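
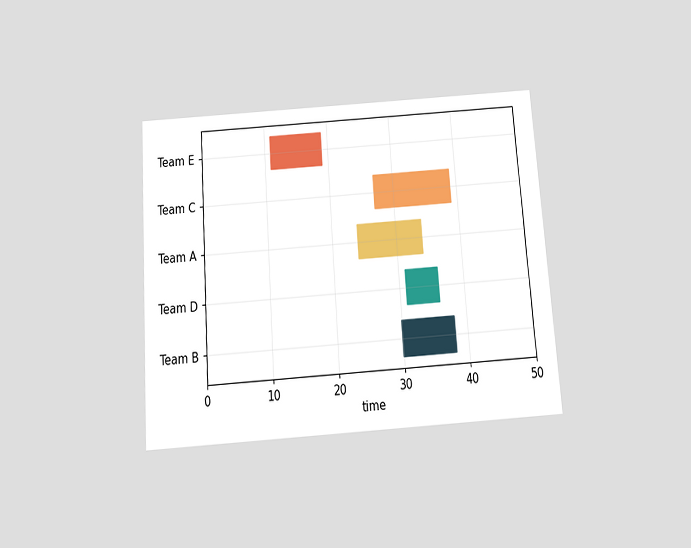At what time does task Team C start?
27

The chart is tilted about 4° counter-clockwise and viewed slightly from below. The Team C bar begins at t=27.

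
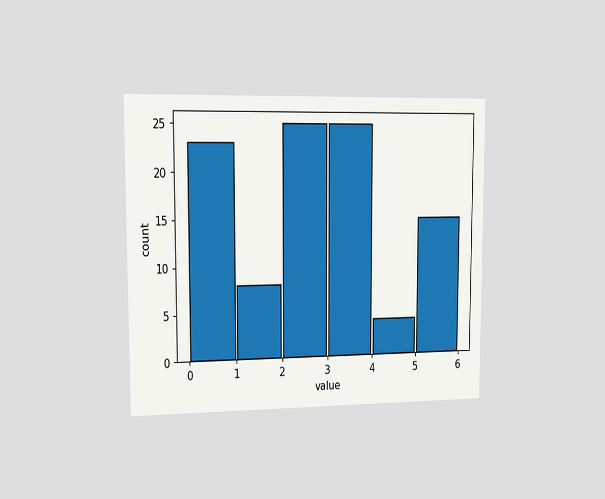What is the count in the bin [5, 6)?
15

The chart is viewed slightly from the left. The [5, 6) bin has height 15.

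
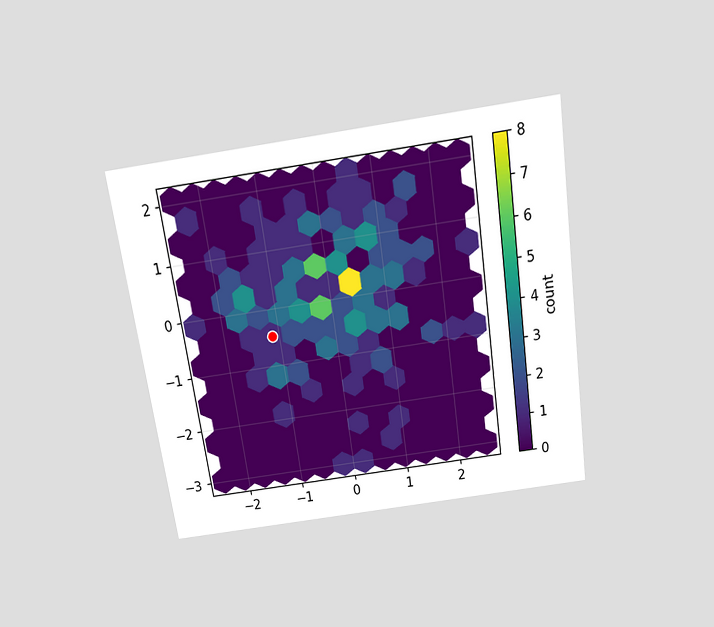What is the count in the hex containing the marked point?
The chart is tilted about 8° counter-clockwise and viewed slightly from above. The marked hex reads 1 on the colorbar.

1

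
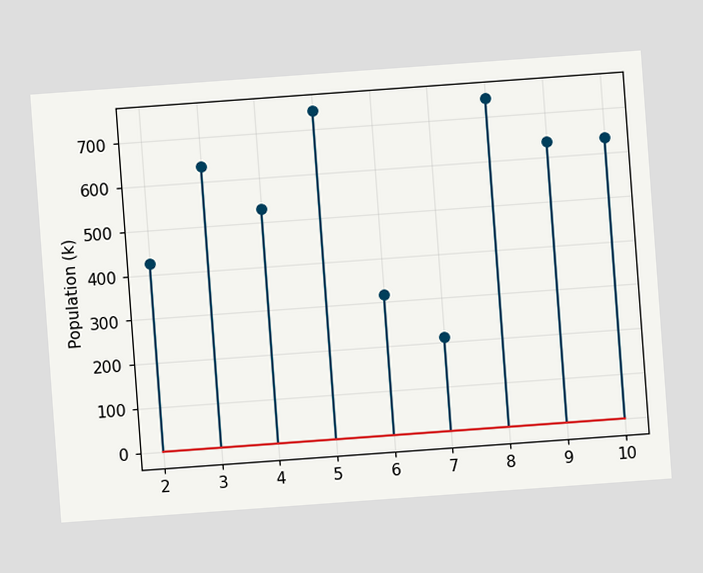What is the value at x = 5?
742k

The chart is tilted about 4° counter-clockwise. The stem at x=5 reaches 742k.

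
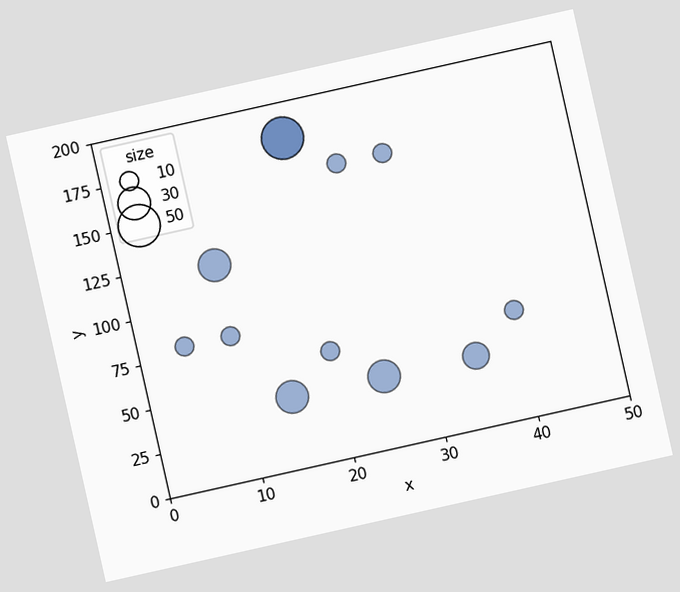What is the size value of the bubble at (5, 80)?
10

The chart is tilted about 13° counter-clockwise. Matching the bubble at (5, 80) against the size legend gives 10.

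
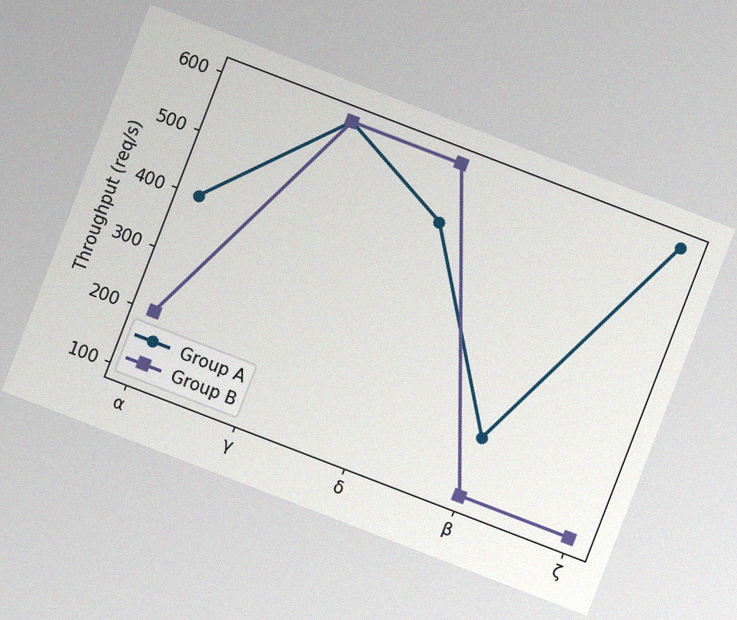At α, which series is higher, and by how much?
Group A, by 200req/s

The chart is tilted about 21° clockwise, with some photo noise. At α, Group A sits above the other line by 200req/s.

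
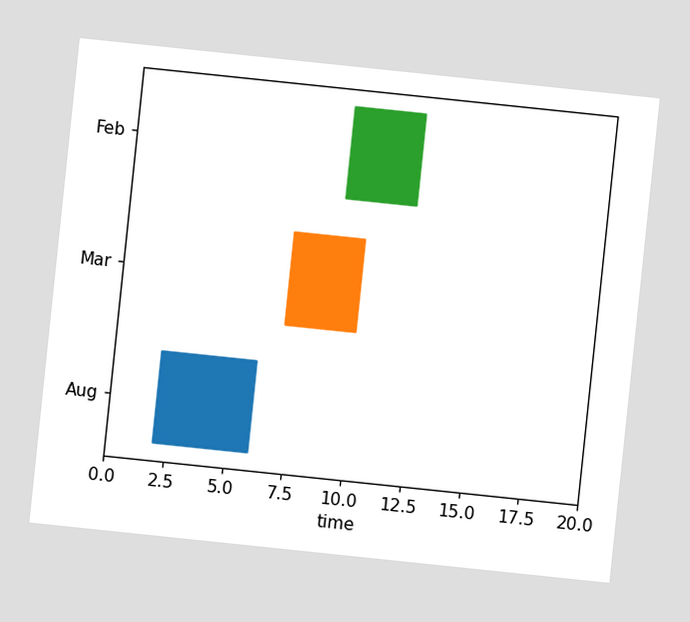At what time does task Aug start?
The chart is tilted about 6° clockwise. The Aug bar begins at t=2.

2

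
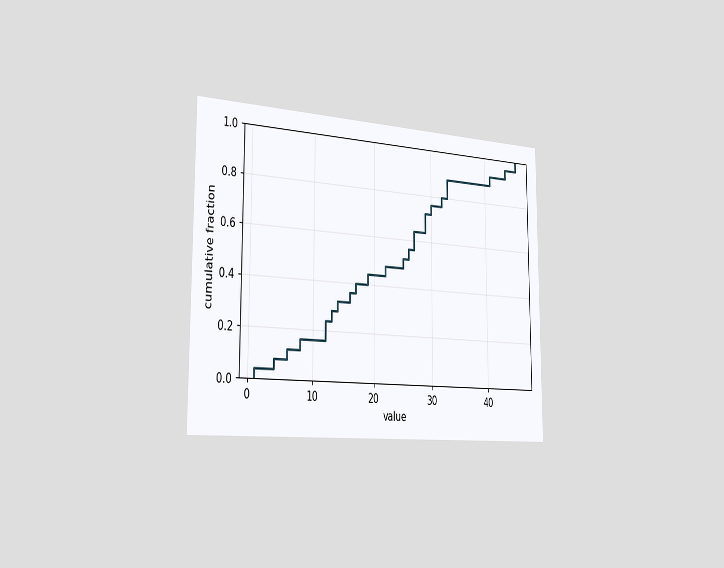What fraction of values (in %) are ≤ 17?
The chart is viewed slightly from the left. At x=17 the ECDF step is at 40%.

40%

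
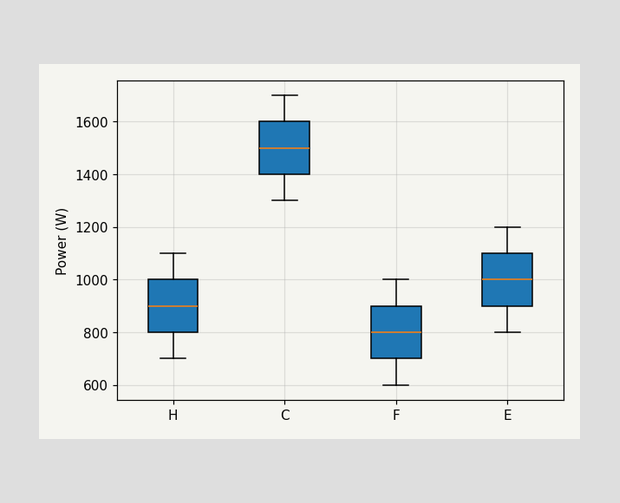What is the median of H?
900W

The median line in the H box sits at 900W.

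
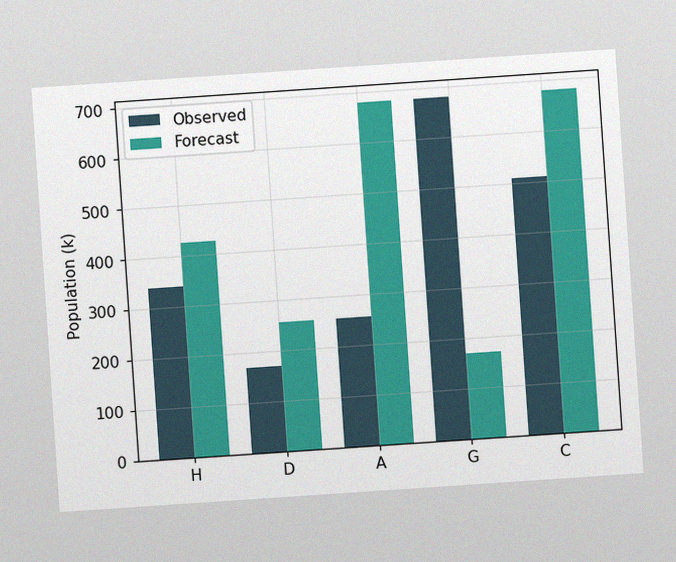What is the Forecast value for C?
The chart is tilted about 4° counter-clockwise, with some photo noise. The Forecast bar at C reaches 680k on the y-axis.

680k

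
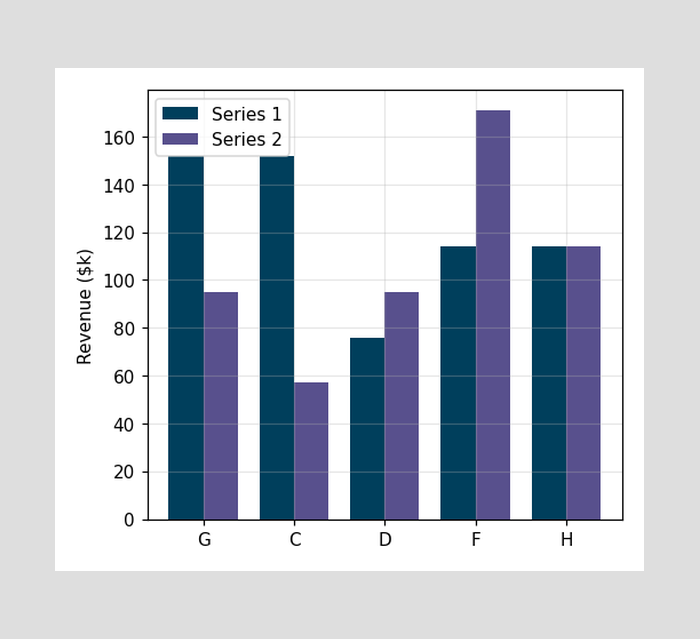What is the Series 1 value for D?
$76k

The Series 1 bar at D reaches $76k on the y-axis.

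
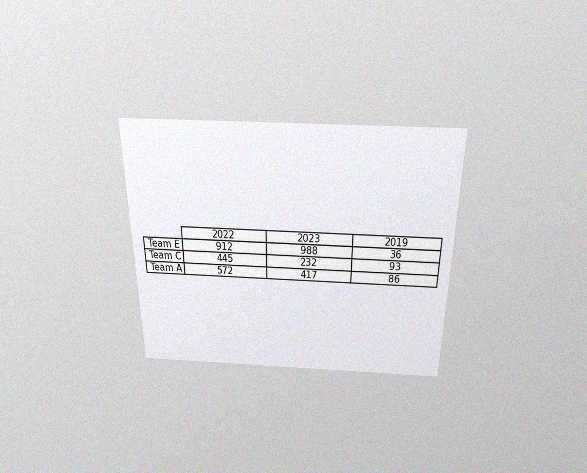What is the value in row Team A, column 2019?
86

The chart is viewed slightly from above, with some photo noise. The (Team A, 2019) cell reads 86.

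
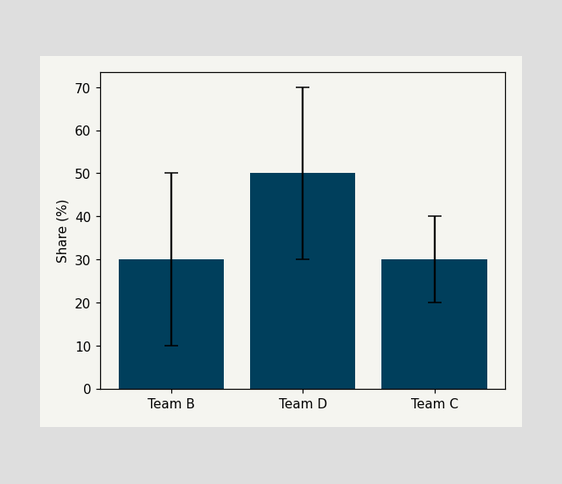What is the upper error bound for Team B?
50%

The Team B bar's upper whisker reaches 50%.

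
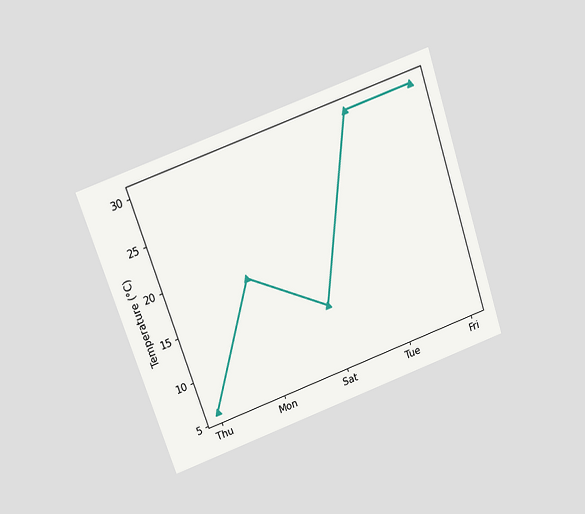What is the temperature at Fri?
The chart is tilted about 19° counter-clockwise and viewed slightly from above. At Fri, the line is at 30°C.

30°C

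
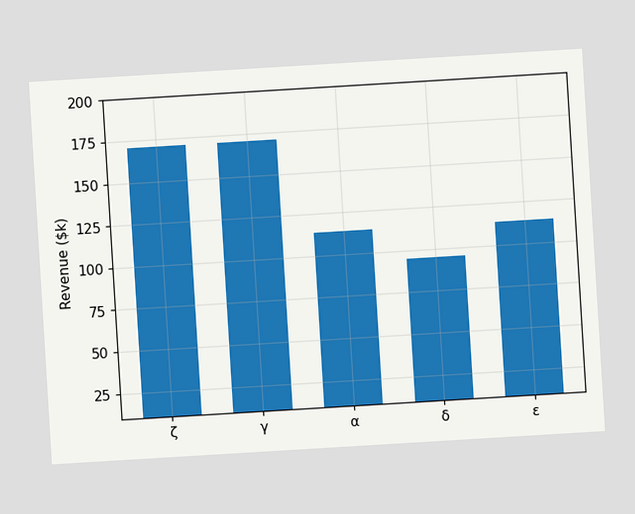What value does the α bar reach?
$114k

The chart is tilted about 3° counter-clockwise. Reading along the chart's y-axis, the α bar reaches $114k.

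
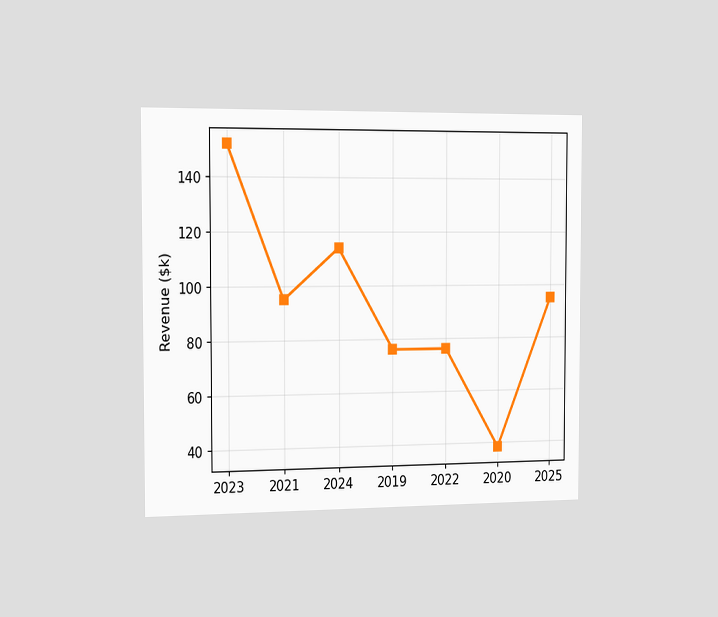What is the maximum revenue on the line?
$152k

The chart is viewed slightly from the left. The highest point is at 2023, and reading across to the y-axis gives $152k.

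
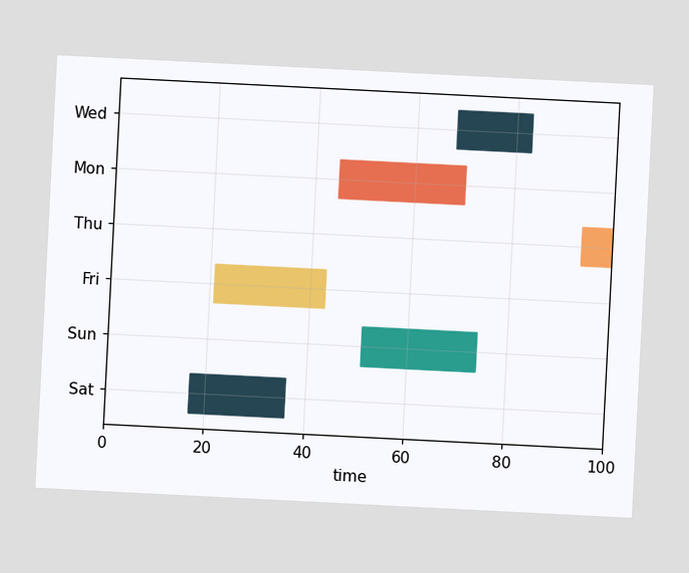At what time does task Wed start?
68

The chart is tilted about 3° clockwise. The Wed bar begins at t=68.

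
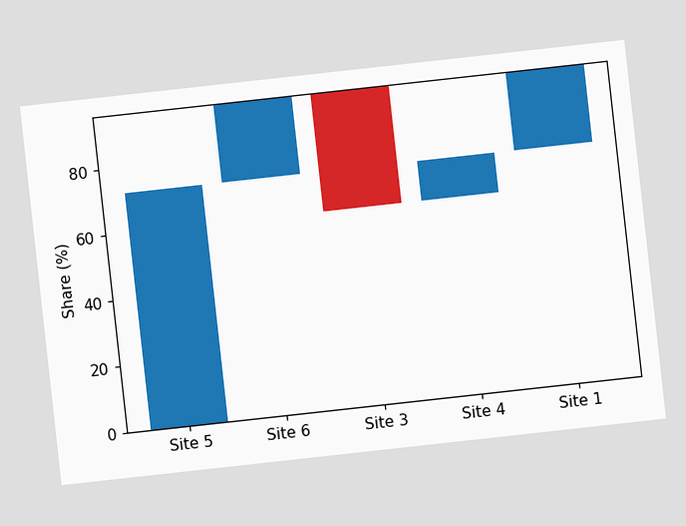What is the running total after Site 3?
The chart is tilted about 6° counter-clockwise. After Site 3 the running total reaches 60%.

60%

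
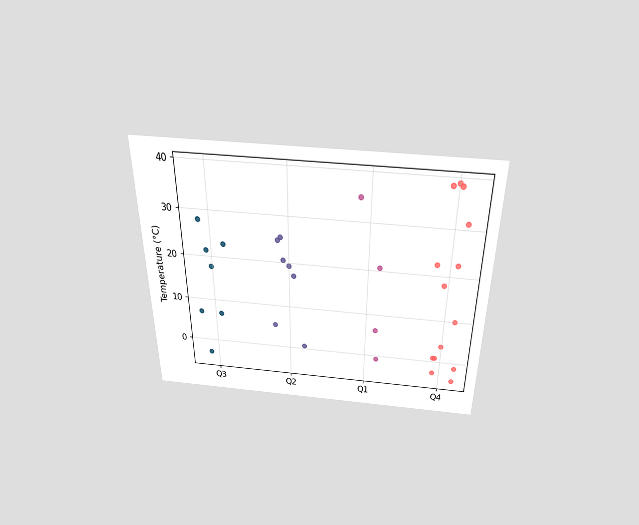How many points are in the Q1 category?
The chart is viewed slightly from above. Counting the markers in the Q1 column gives 4.

4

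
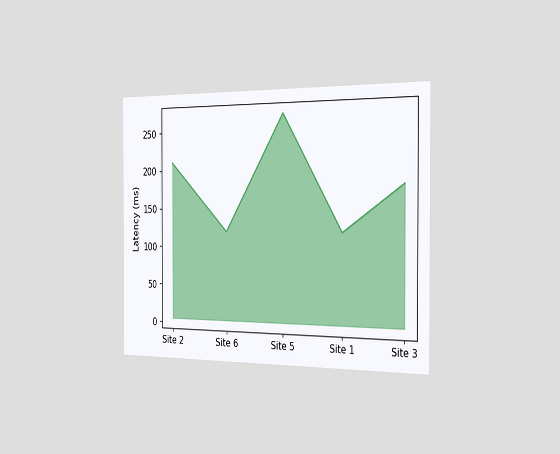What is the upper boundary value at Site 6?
The chart is viewed slightly from the right. At Site 6 the upper boundary is at 120ms.

120ms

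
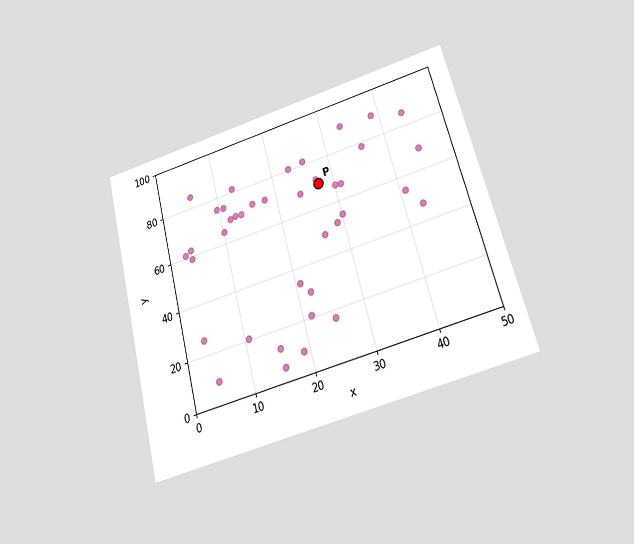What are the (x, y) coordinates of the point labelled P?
(27.5, 70)

The chart is tilted about 15° counter-clockwise and viewed slightly from below. Following the gridlines from P to each axis, P sits at (27.5, 70).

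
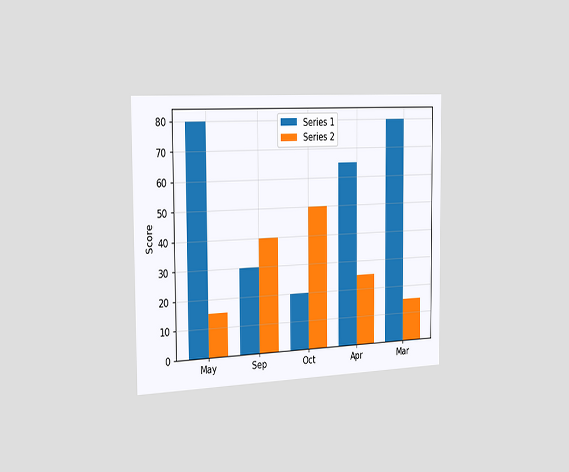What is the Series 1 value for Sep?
30

The chart is viewed slightly from the left. The Series 1 bar at Sep reaches 30 on the y-axis.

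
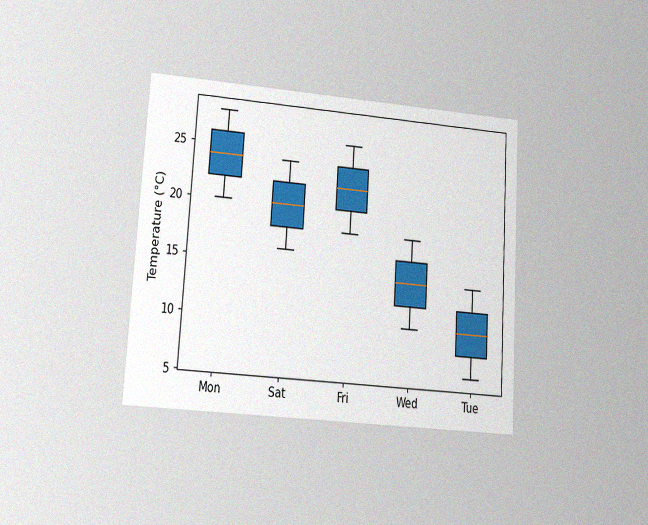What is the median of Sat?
20°C

The chart is tilted about 4° clockwise and viewed at a slight angle, with some photo noise. The median line in the Sat box sits at 20°C.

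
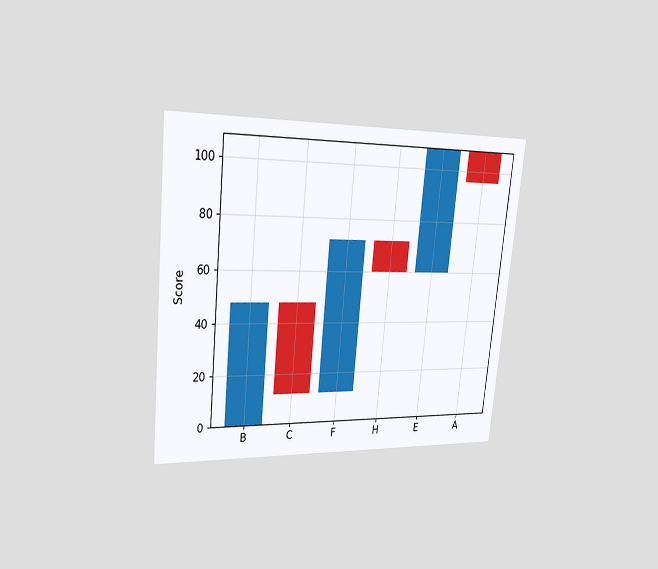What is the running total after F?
The chart is tilted about 6° clockwise and viewed slightly from the left. After F the running total reaches 72.

72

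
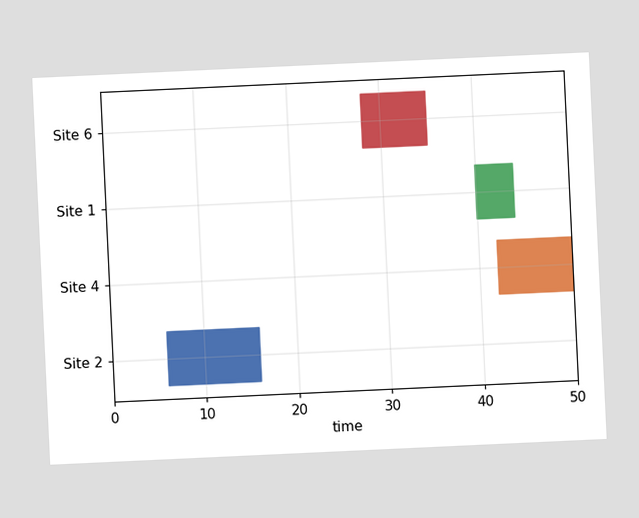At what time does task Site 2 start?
6

The chart is tilted about 3° counter-clockwise. The Site 2 bar begins at t=6.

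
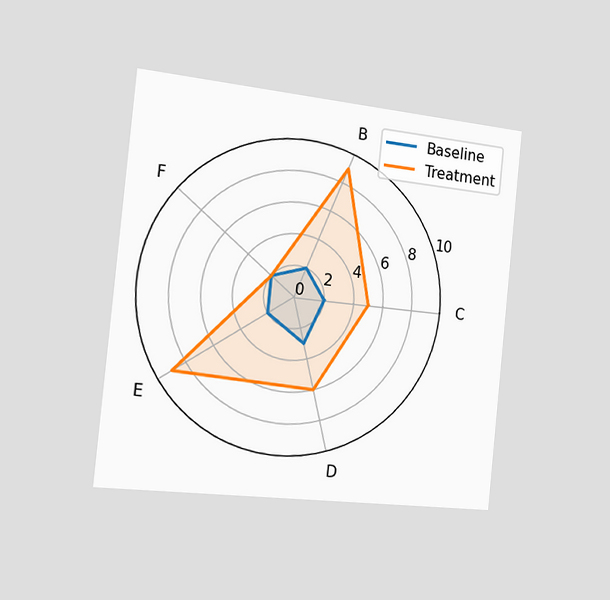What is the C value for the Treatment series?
The chart is tilted about 6° clockwise and viewed slightly from the left. On the C axis, Treatment reaches 5.

5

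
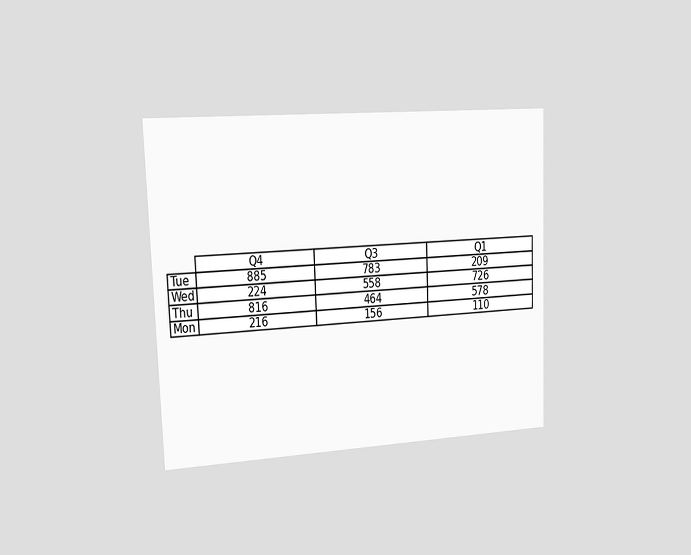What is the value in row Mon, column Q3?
156

The chart is tilted about 2° counter-clockwise and viewed slightly from the left. The (Mon, Q3) cell reads 156.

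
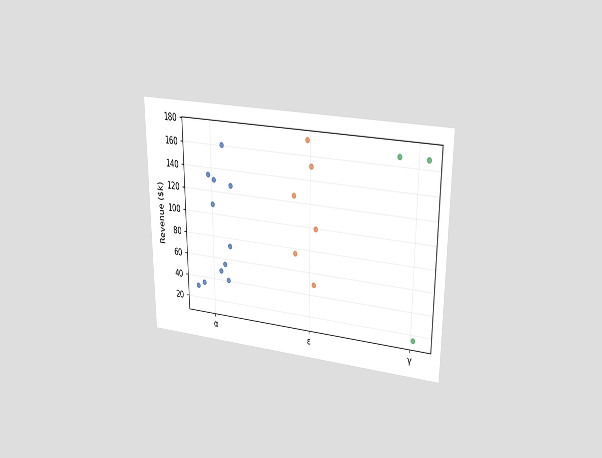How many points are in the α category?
11

The chart is viewed at a slight angle. Counting the markers in the α column gives 11.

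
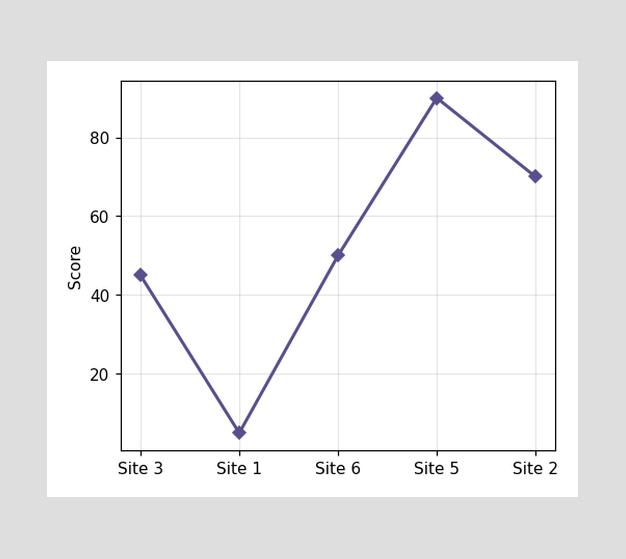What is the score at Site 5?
90

At Site 5, the line is at 90.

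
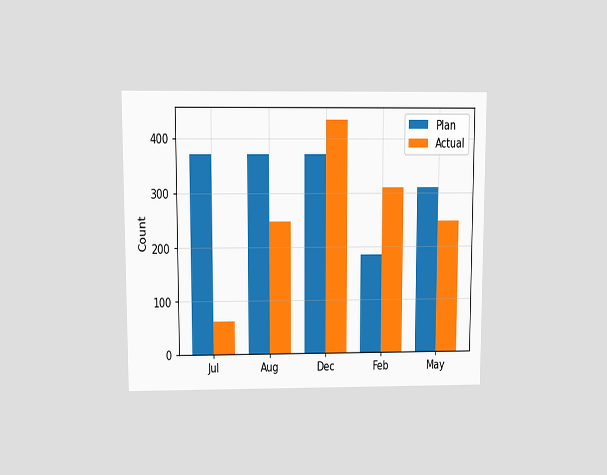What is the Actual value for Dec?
434

The chart is viewed slightly from above. The Actual bar at Dec reaches 434 on the y-axis.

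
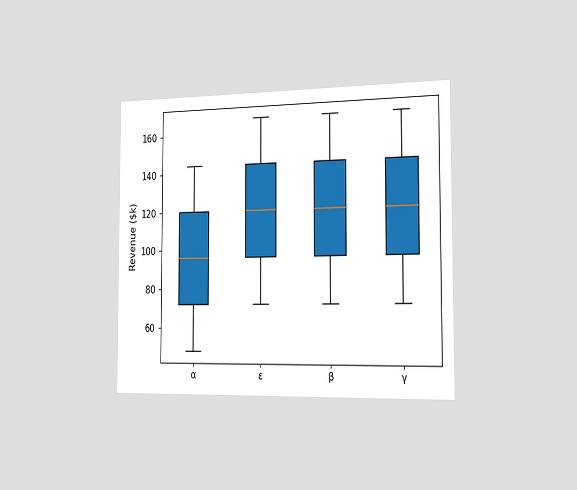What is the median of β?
The chart is viewed slightly from the right. The median line in the β box sits at $120k.

$120k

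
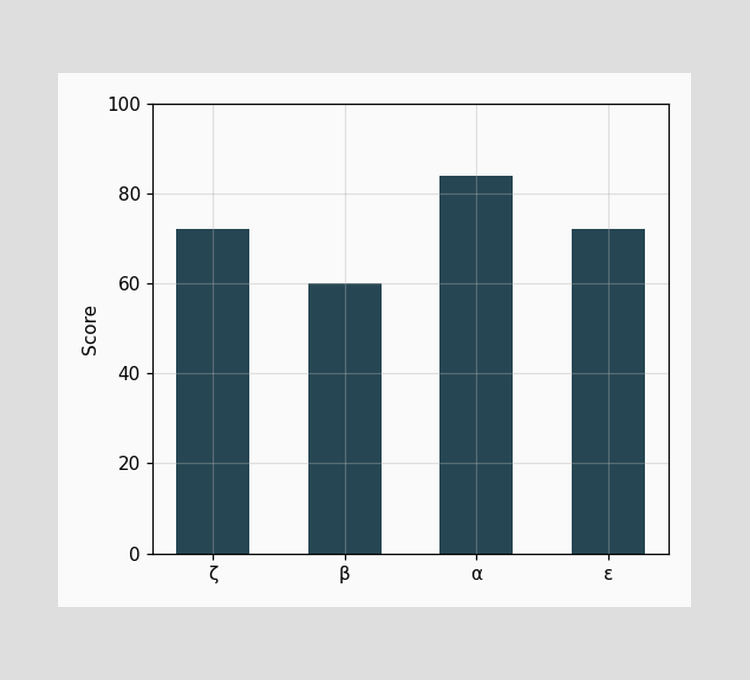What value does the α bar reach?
84

Reading along the chart's y-axis, the α bar reaches 84.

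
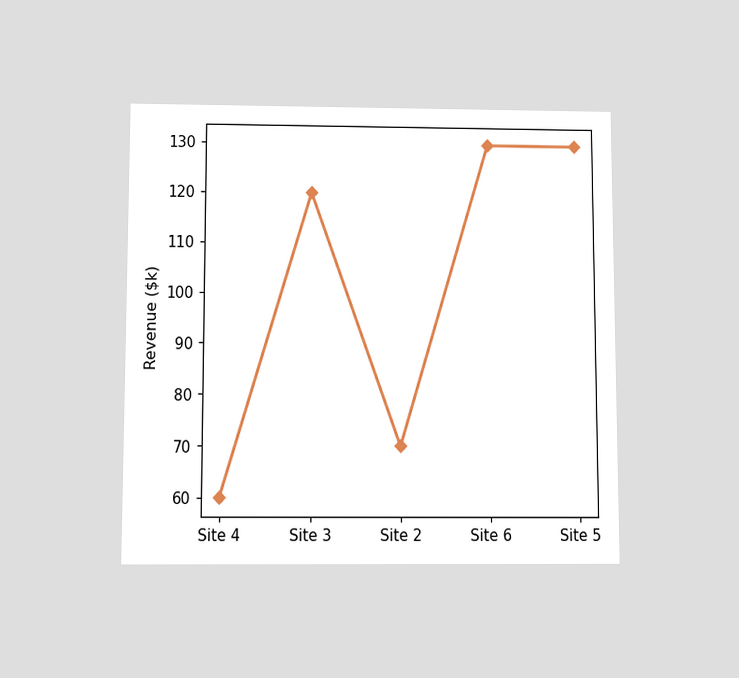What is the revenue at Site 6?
$130k

The chart is viewed slightly from below. At Site 6, the line is at $130k.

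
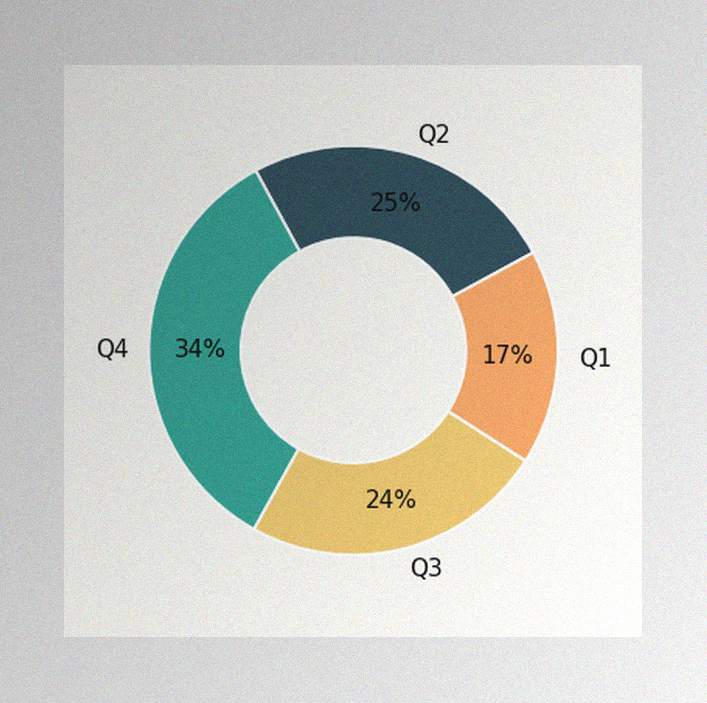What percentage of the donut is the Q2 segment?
25%

The image has some photo noise and uneven lighting. The Q2 segment takes up 25% of the ring.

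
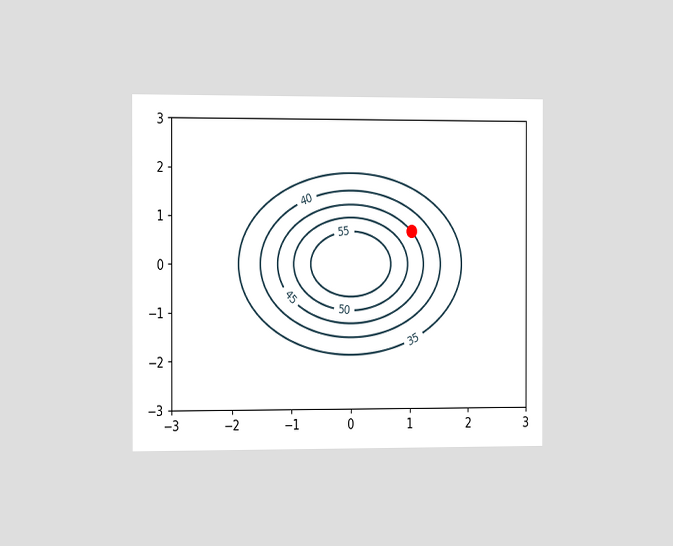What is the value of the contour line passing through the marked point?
The chart is viewed slightly from the left. The marked point sits on the contour labelled 45.

45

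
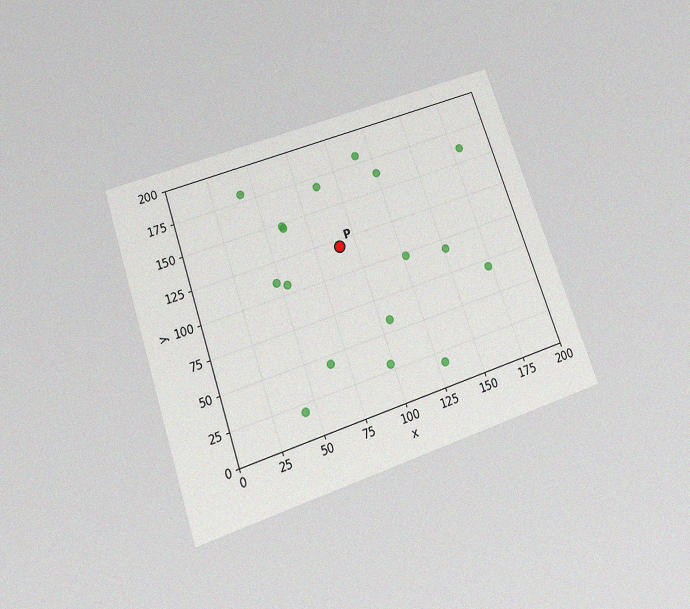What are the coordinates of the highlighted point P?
(90, 120)

The chart is tilted about 19° counter-clockwise and viewed slightly from below, with some photo noise. Following the gridlines from P to each axis, P sits at (90, 120).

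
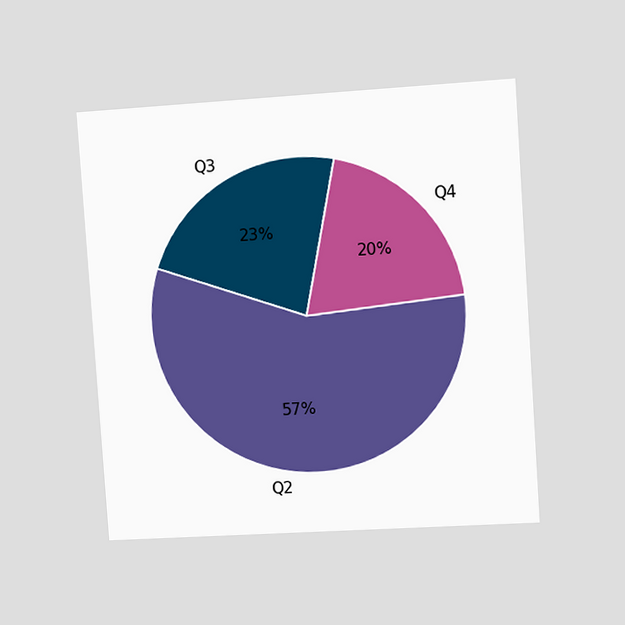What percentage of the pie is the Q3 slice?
The chart is tilted about 4° counter-clockwise and viewed at a slight angle. The Q3 slice takes up 23% of the pie.

23%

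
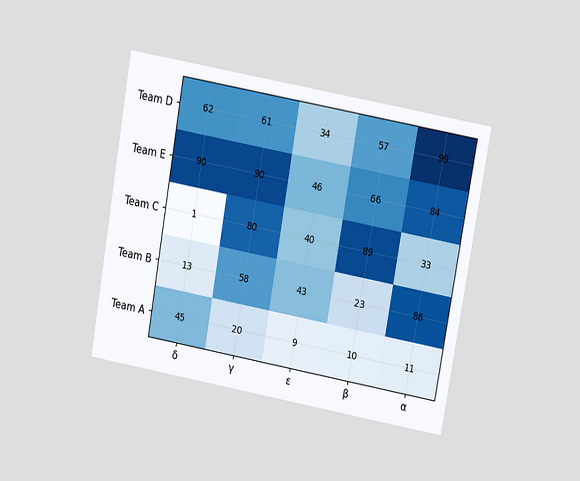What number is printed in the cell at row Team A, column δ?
The chart is tilted about 10° clockwise and viewed at a slight angle. The (Team A, δ) cell reads 45.

45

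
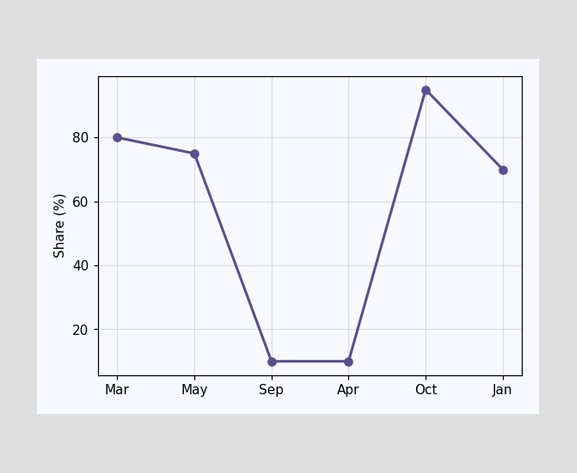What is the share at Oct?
95%

At Oct, the line is at 95%.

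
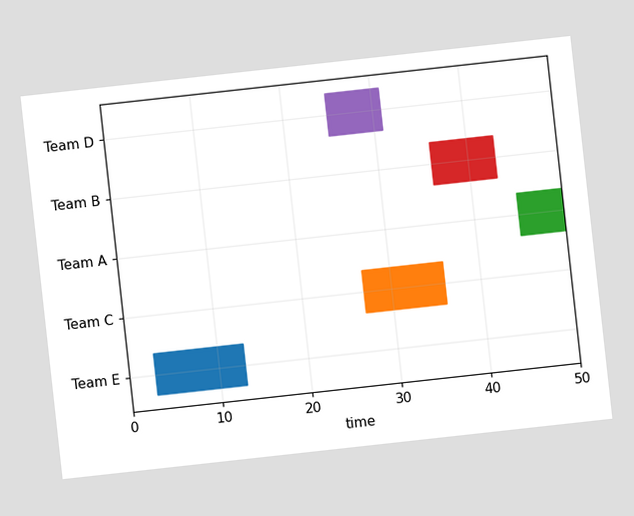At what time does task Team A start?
The chart is tilted about 6° counter-clockwise. The Team A bar begins at t=45.

45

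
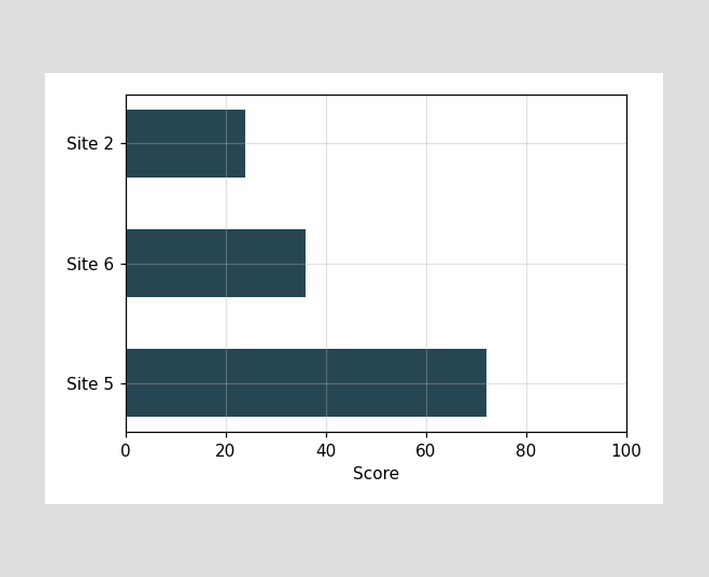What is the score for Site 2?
24

Reading along the chart's x-axis, the Site 2 bar reaches 24.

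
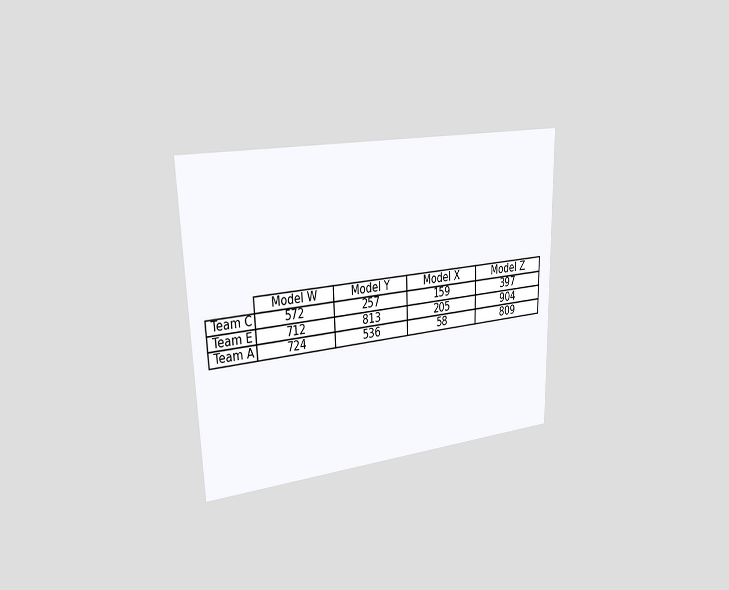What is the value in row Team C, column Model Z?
397

The chart is viewed slightly from the left. The (Team C, Model Z) cell reads 397.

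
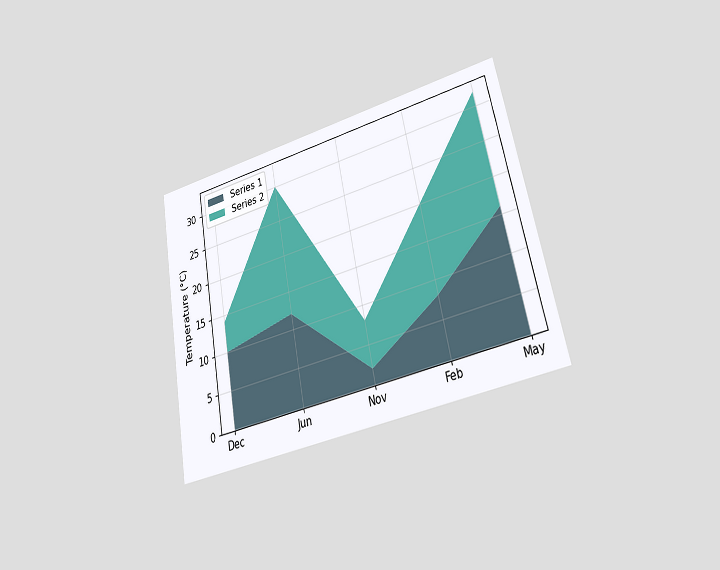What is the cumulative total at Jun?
30°C

The chart is tilted about 11° counter-clockwise and viewed at a slight angle. The stacked total at Jun reaches 30°C.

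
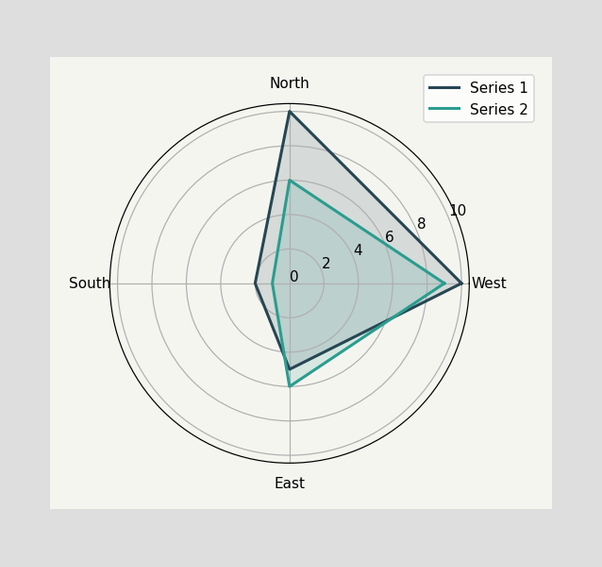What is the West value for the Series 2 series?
On the West axis, Series 2 reaches 9.

9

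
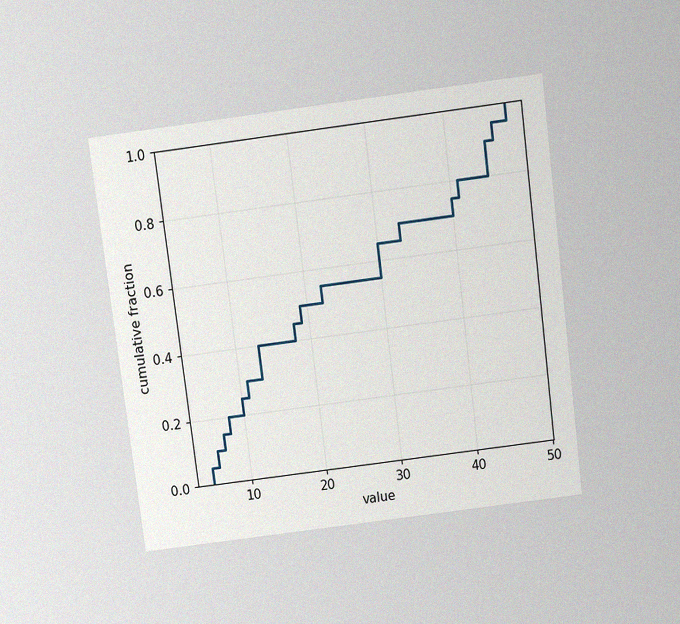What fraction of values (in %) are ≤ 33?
The chart is tilted about 7° counter-clockwise and viewed slightly from above, with some photo noise. At x=33 the ECDF step is at 70%.

70%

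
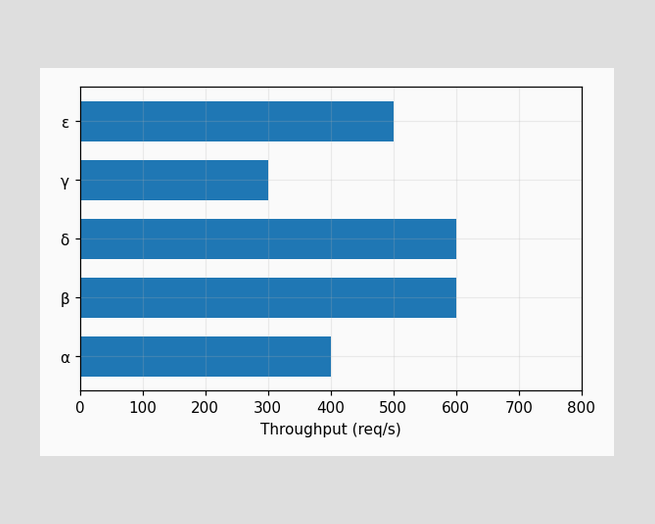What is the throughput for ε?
Reading along the chart's x-axis, the ε bar reaches 500req/s.

500req/s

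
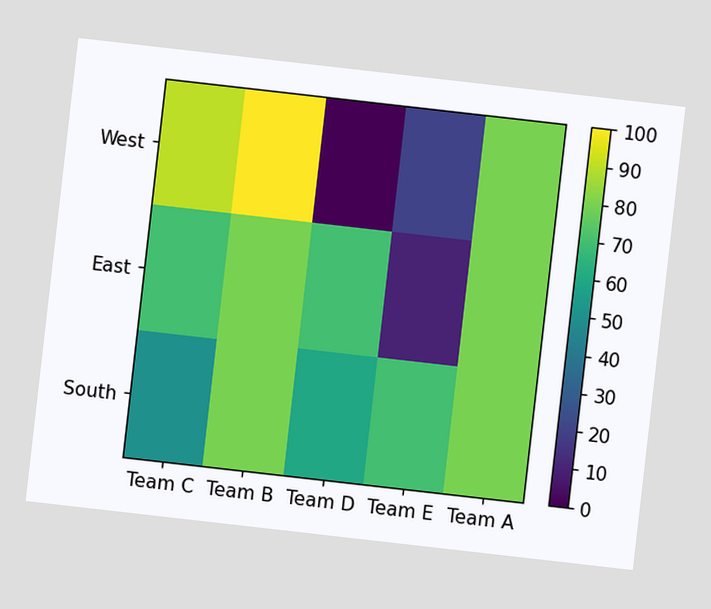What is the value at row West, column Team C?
The chart is tilted about 6° clockwise. Matching cell (West, Team C) against the colorbar gives 90.

90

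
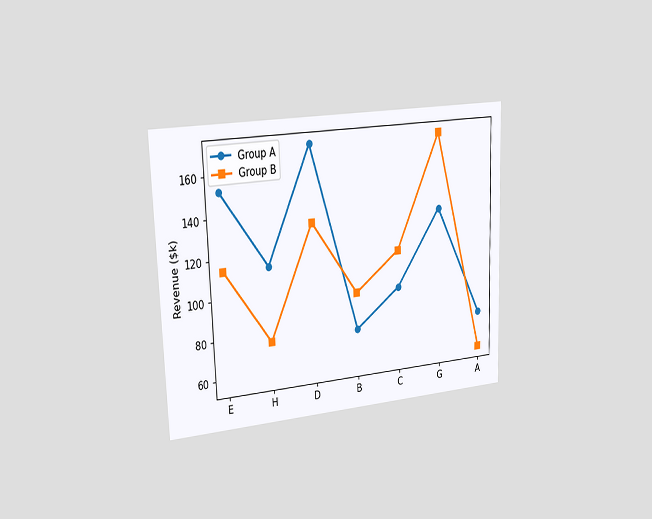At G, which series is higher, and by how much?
The chart is tilted about 2° counter-clockwise and viewed slightly from the left. At G, Group B sits above the other line by $38k.

Group B, by $38k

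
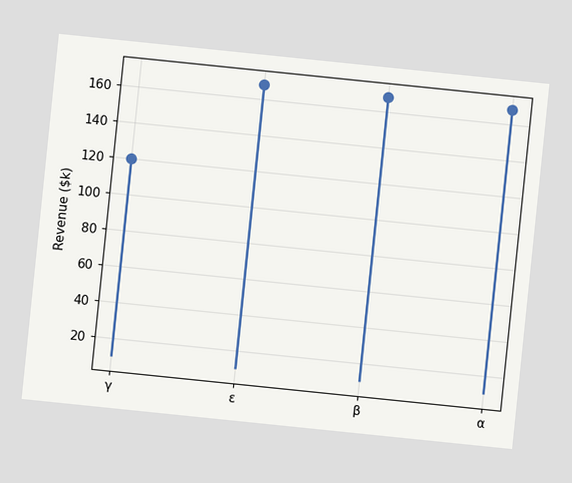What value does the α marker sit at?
$168k

The chart is tilted about 6° clockwise. The α marker sits at $168k.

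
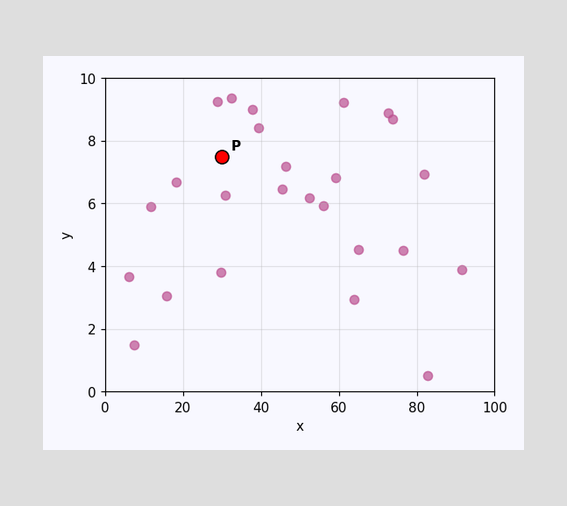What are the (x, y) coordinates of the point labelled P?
Following the gridlines from P to each axis, P sits at (30, 7.5).

(30, 7.5)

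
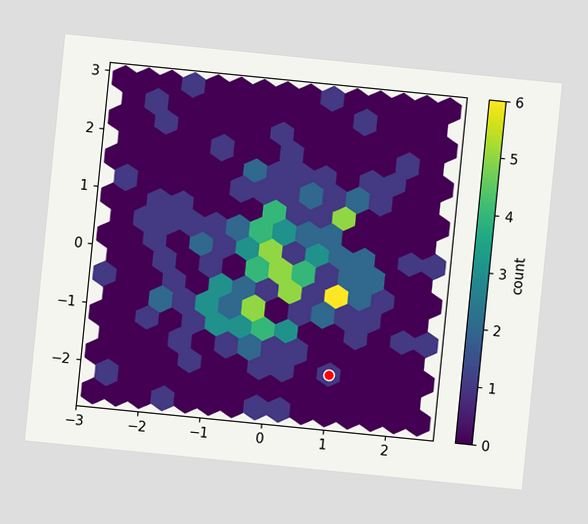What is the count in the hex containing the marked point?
The chart is tilted about 6° clockwise. The marked hex reads 1 on the colorbar.

1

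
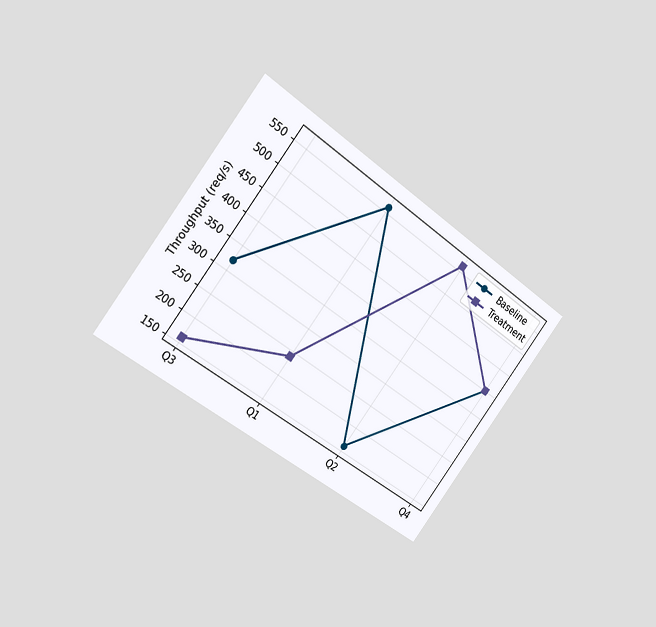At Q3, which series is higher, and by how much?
Baseline, by 160req/s

The chart is tilted about 37° clockwise and viewed slightly from the left. At Q3, Baseline sits above the other line by 160req/s.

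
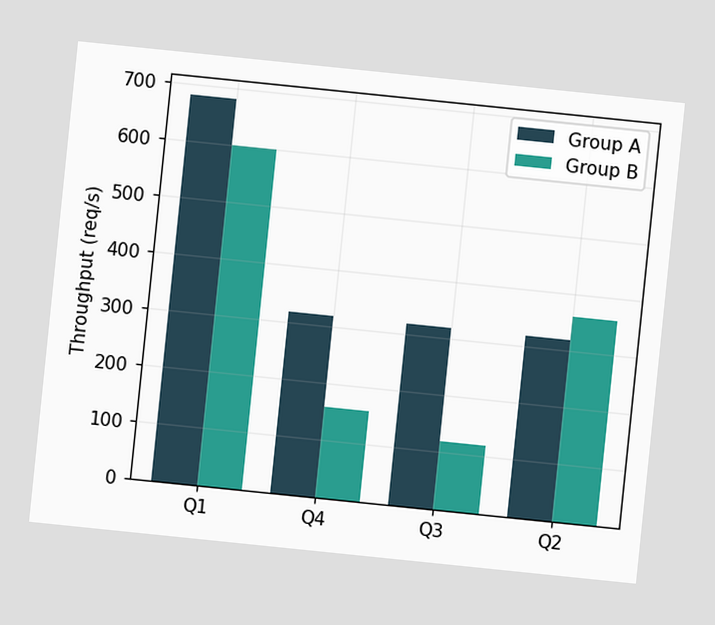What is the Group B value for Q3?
120req/s

The chart is tilted about 6° clockwise. The Group B bar at Q3 reaches 120req/s on the y-axis.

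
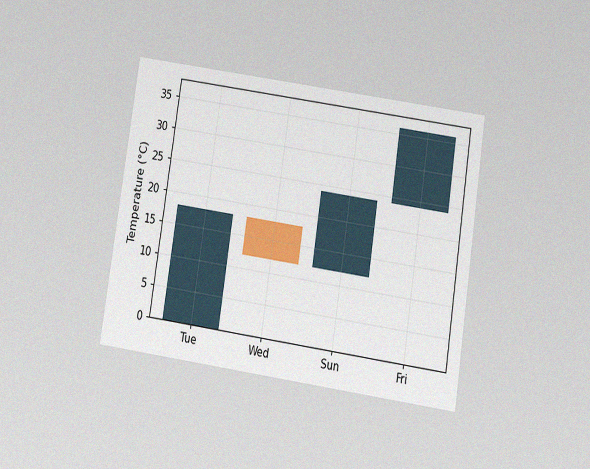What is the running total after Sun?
The chart is tilted about 9° clockwise and viewed slightly from below, with some photo noise. After Sun the running total reaches 24°C.

24°C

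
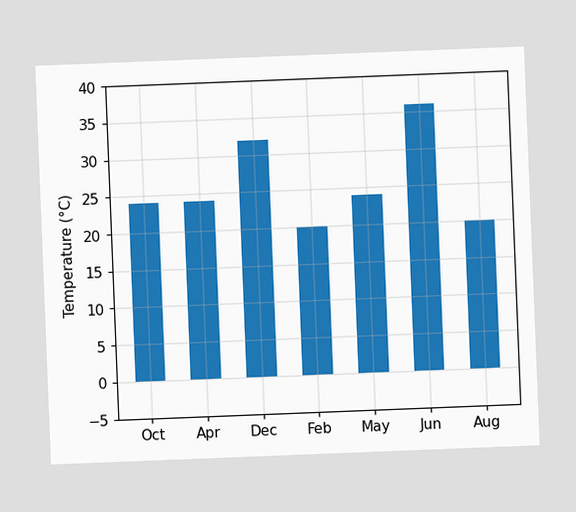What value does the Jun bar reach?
36°C

The chart is tilted about 2° counter-clockwise. Reading along the chart's y-axis, the Jun bar reaches 36°C.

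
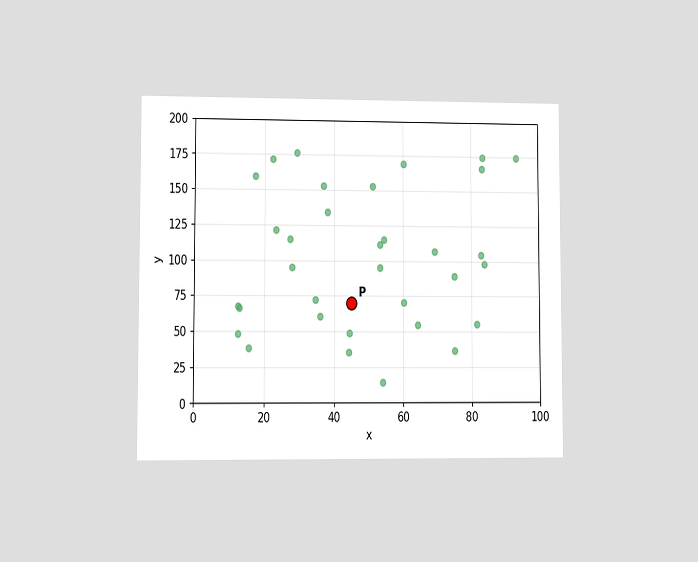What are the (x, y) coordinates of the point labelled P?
The chart is viewed at a slight angle. Following the gridlines from P to each axis, P sits at (45, 70).

(45, 70)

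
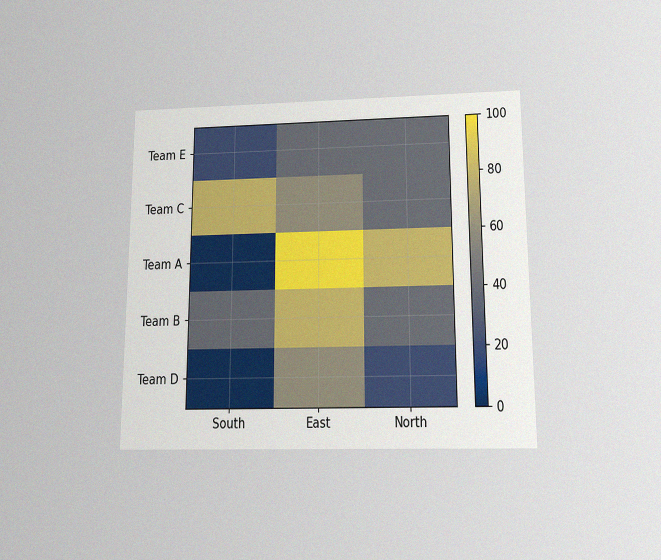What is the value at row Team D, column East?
The chart is viewed slightly from below, with some photo noise. Matching cell (Team D, East) against the colorbar gives 60.

60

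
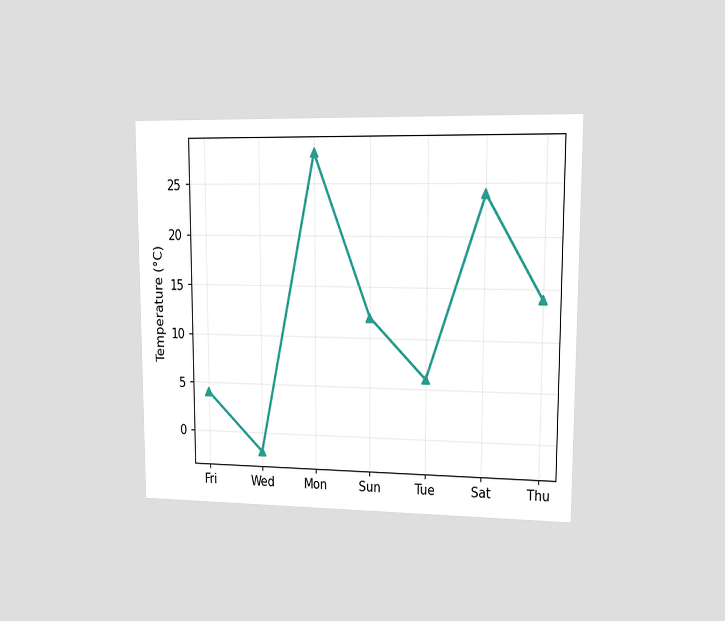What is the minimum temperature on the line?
-2°C

The chart is viewed at a slight angle. The lowest point is at Wed, and reading across to the y-axis gives -2°C.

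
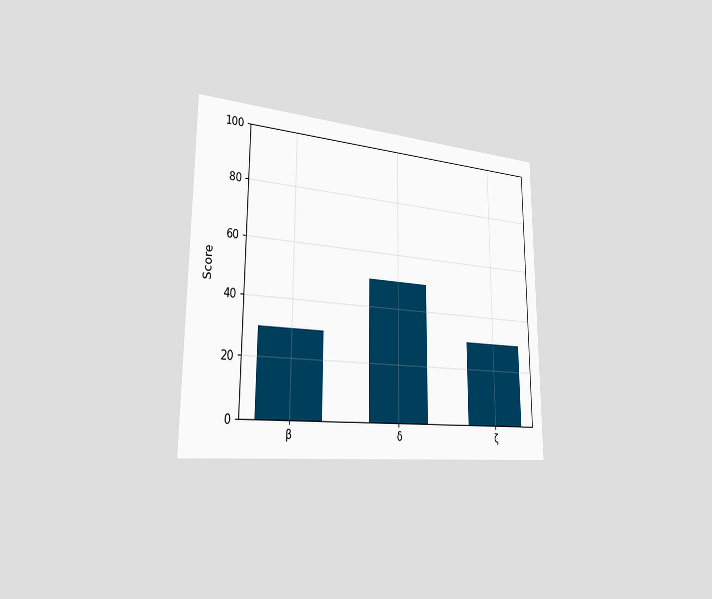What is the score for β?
The chart is viewed slightly from the left. Reading along the chart's y-axis, the β bar reaches 30.

30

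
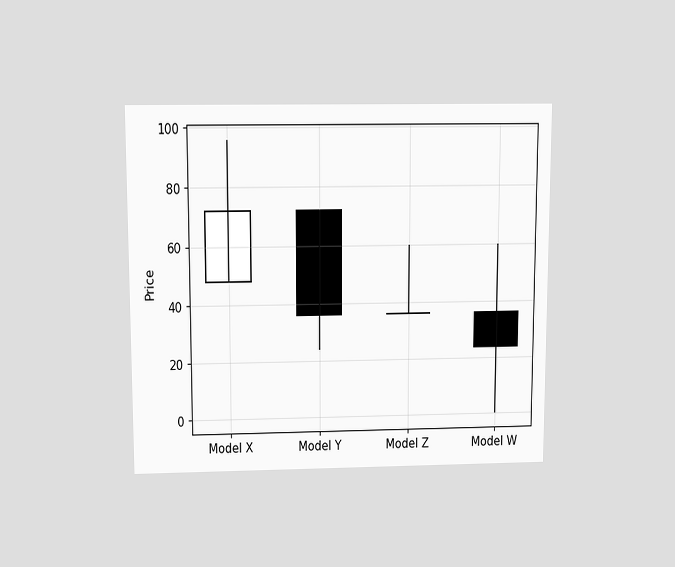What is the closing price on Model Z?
36

The chart is viewed slightly from above. The Model Z candle closes at 36.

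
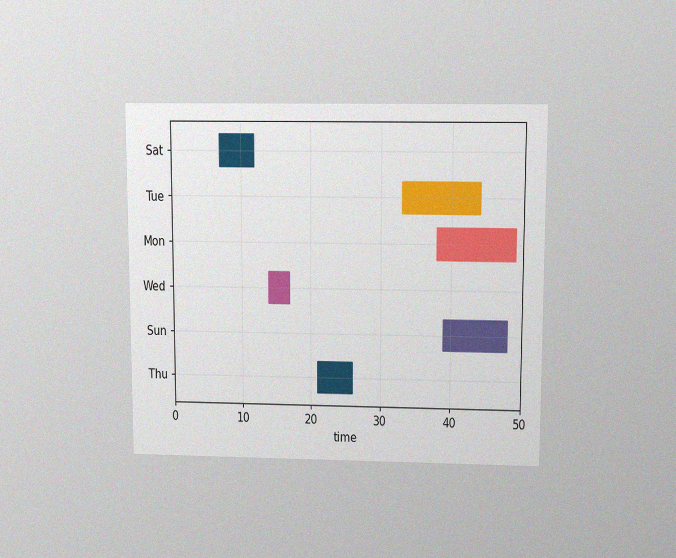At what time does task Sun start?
39

The chart is viewed slightly from above, with some photo noise. The Sun bar begins at t=39.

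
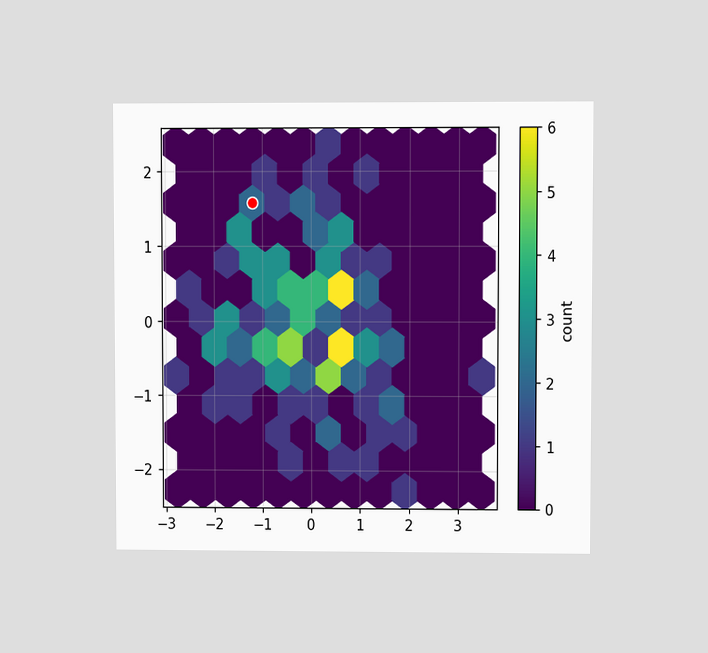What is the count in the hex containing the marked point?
2

The chart is viewed at a slight angle. The marked hex reads 2 on the colorbar.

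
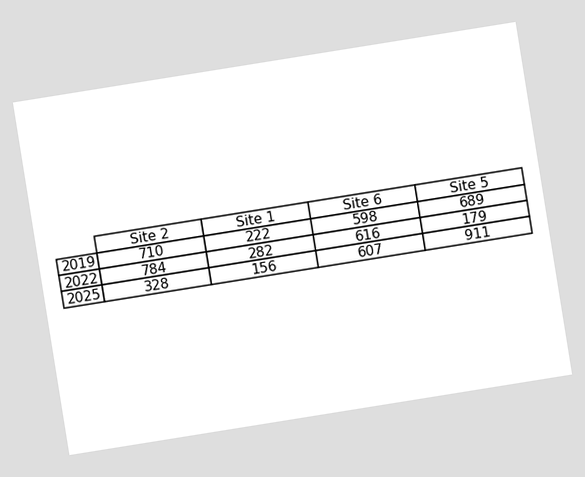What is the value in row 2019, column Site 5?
689

The chart is tilted about 9° counter-clockwise. The (2019, Site 5) cell reads 689.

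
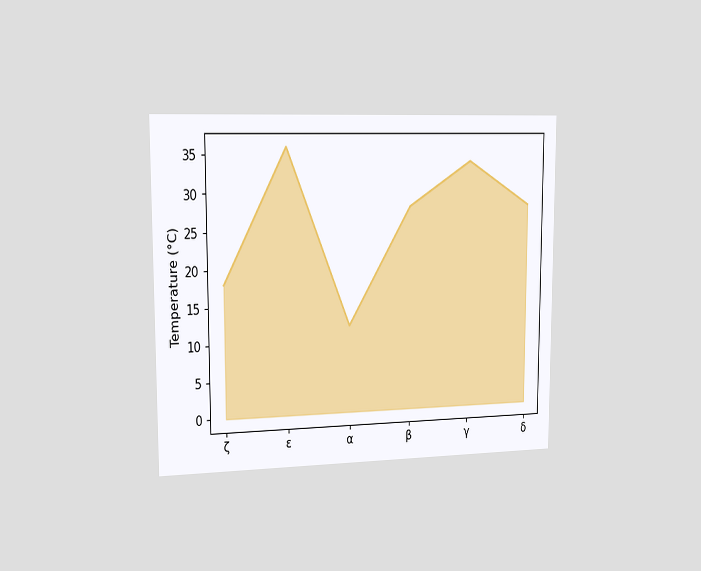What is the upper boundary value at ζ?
18°C

The chart is viewed slightly from the left. At ζ the upper boundary is at 18°C.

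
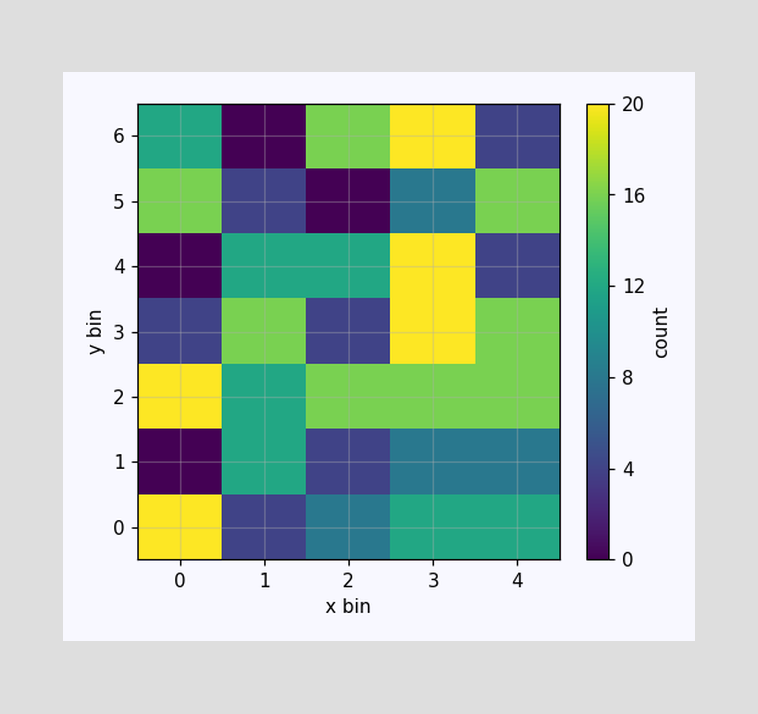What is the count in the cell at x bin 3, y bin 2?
16

Matching the cell (3, 2) against the colorbar gives 16.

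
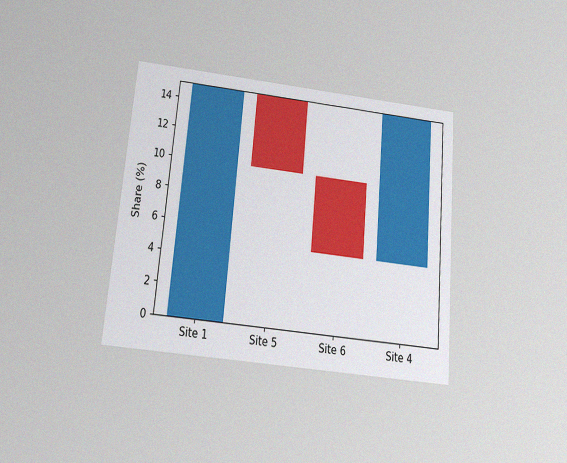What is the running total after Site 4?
The chart is tilted about 5° clockwise and viewed slightly from below, with some photo noise. After Site 4 the running total reaches 15%.

15%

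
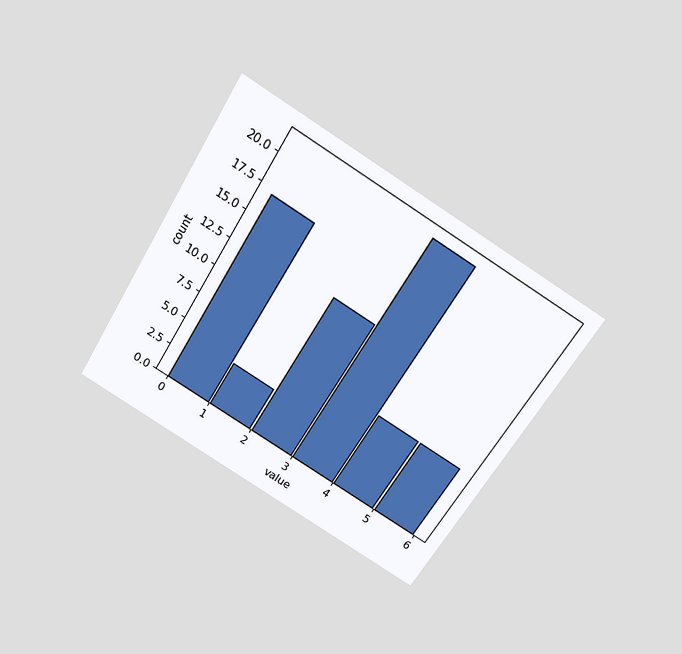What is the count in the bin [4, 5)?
The chart is tilted about 32° clockwise and viewed slightly from above. The [4, 5) bin has height 7.

7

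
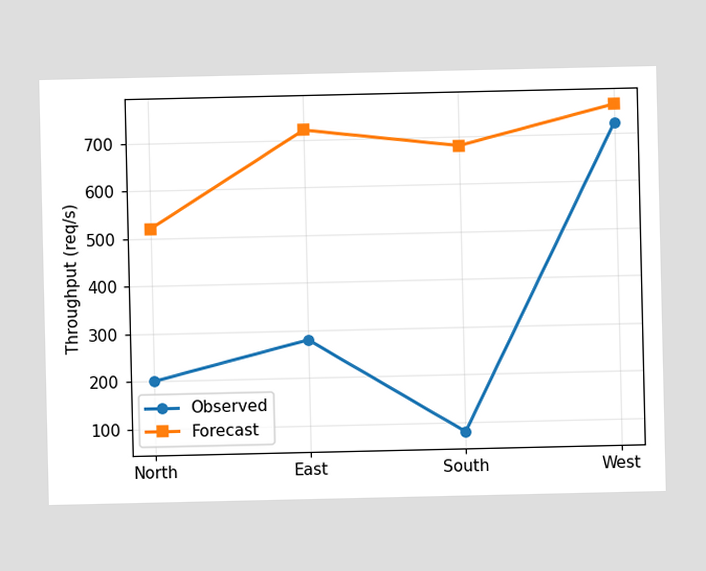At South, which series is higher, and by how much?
Forecast, by 600req/s

At South, Forecast sits above the other line by 600req/s.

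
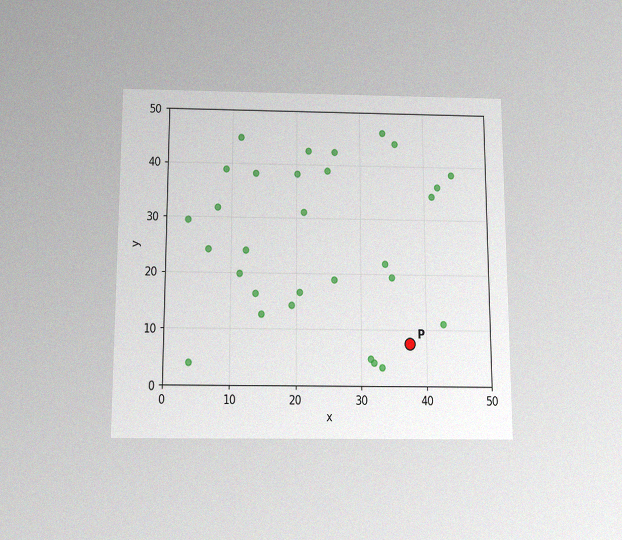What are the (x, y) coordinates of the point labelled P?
The chart is viewed slightly from below, with some photo noise. Following the gridlines from P to each axis, P sits at (37.5, 7.5).

(37.5, 7.5)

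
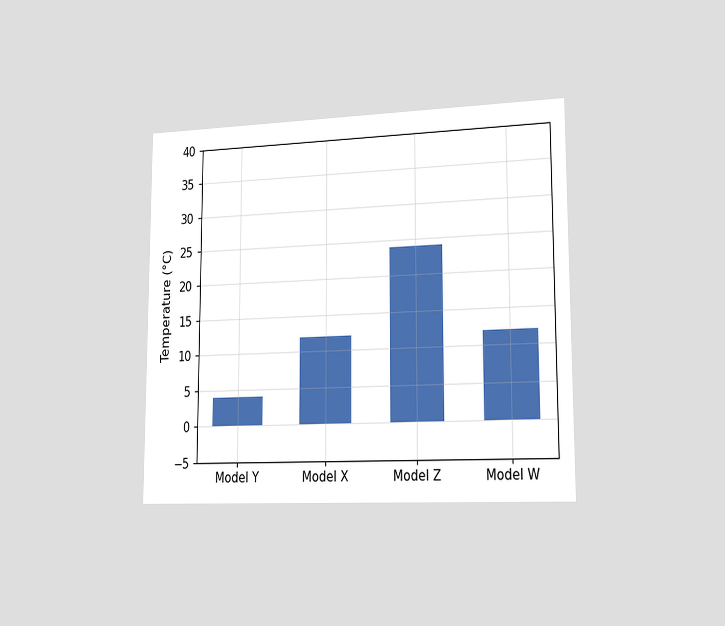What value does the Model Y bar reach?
4°C

The chart is viewed slightly from the right. Reading along the chart's y-axis, the Model Y bar reaches 4°C.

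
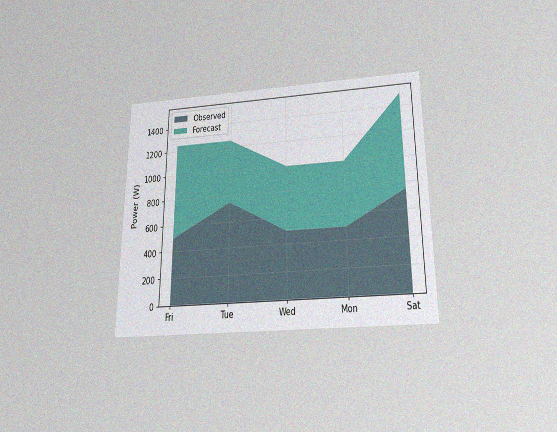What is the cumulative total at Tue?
1250W

The chart is viewed slightly from below, with some photo noise. The stacked total at Tue reaches 1250W.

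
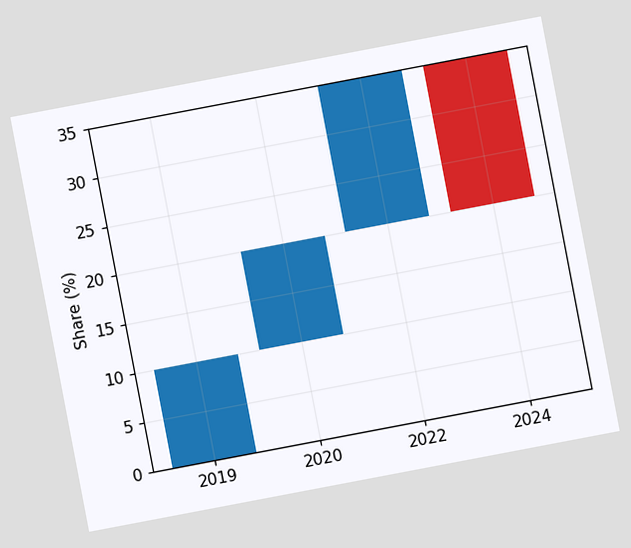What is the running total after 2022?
The chart is tilted about 11° counter-clockwise. After 2022 the running total reaches 35%.

35%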